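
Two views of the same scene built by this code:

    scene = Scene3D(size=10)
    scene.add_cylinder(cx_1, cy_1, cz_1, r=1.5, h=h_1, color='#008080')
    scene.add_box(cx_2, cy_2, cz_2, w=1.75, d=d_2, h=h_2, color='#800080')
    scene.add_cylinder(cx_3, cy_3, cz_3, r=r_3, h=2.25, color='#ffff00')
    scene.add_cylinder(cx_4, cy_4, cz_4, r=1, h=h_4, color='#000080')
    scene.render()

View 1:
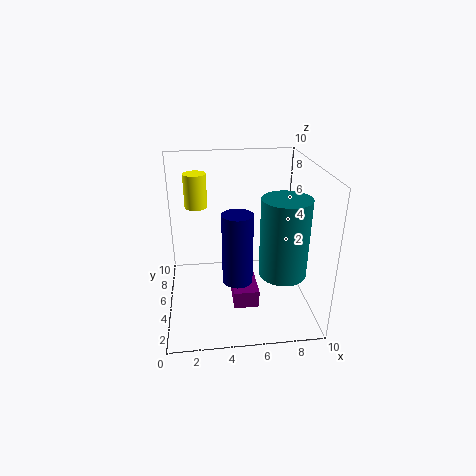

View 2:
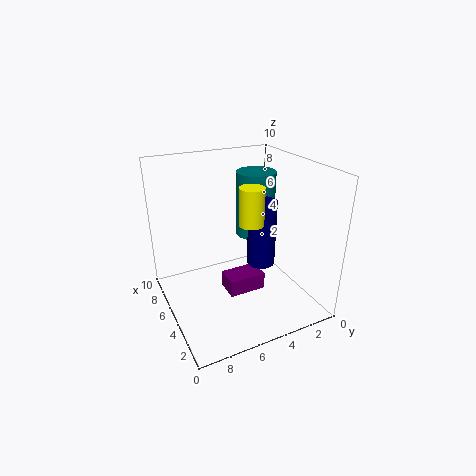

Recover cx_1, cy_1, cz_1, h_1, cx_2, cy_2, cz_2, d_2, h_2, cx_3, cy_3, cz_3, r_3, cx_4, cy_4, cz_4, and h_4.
cx_1 = 7.5, cy_1 = 2.25, cz_1 = 3.75, h_1 = 5, cx_2 = 4.5, cy_2 = 3, cz_2 = 0.5, d_2 = 2.75, h_2 = 1.25, cx_3 = 2.25, cy_3 = 5.5, cz_3 = 7.25, r_3 = 0.75, cx_4 = 4.75, cy_4 = 3.25, cz_4 = 2.75, h_4 = 4.75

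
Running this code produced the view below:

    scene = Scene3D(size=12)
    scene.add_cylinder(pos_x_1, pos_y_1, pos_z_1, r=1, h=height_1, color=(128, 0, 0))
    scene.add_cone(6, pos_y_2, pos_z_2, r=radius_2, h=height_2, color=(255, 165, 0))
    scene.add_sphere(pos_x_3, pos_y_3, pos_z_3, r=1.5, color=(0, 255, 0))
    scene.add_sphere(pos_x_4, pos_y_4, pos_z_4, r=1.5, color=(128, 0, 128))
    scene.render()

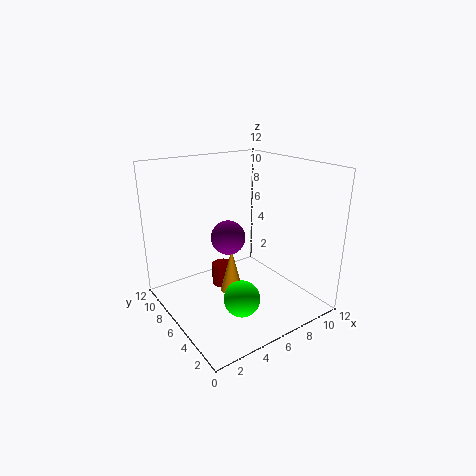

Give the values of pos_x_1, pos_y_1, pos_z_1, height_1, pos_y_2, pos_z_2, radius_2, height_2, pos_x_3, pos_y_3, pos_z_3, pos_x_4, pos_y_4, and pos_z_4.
pos_x_1 = 6
pos_y_1 = 8.5
pos_z_1 = 0.5
height_1 = 2
pos_y_2 = 7
pos_z_2 = 0.5
radius_2 = 1
height_2 = 4
pos_x_3 = 5
pos_y_3 = 4
pos_z_3 = 1.5
pos_x_4 = 6
pos_y_4 = 7.5
pos_z_4 = 5.5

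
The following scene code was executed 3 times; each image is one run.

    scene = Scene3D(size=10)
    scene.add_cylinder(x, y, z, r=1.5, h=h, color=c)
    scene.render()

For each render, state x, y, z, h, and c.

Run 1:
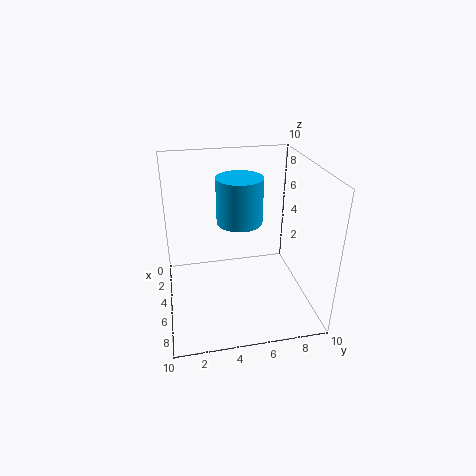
x = 5.5
y = 5
z = 6.5
h = 3
c = 'deepskyblue'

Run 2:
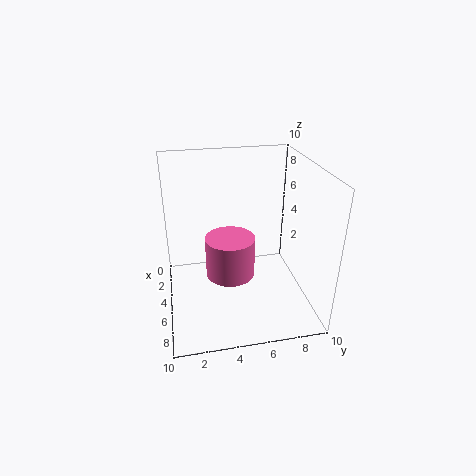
x = 7.5
y = 4
z = 4
h = 2.5
c = 'hotpink'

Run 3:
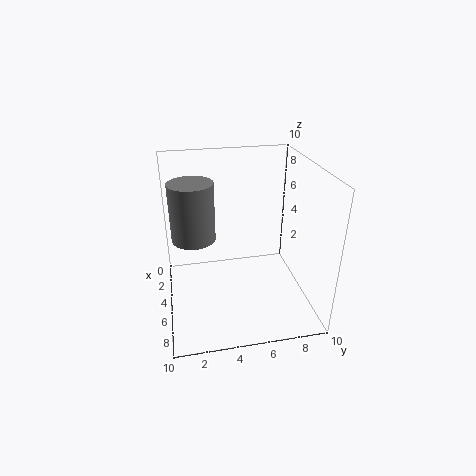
x = 4.5
y = 2
z = 5
h = 4
c = 'gray'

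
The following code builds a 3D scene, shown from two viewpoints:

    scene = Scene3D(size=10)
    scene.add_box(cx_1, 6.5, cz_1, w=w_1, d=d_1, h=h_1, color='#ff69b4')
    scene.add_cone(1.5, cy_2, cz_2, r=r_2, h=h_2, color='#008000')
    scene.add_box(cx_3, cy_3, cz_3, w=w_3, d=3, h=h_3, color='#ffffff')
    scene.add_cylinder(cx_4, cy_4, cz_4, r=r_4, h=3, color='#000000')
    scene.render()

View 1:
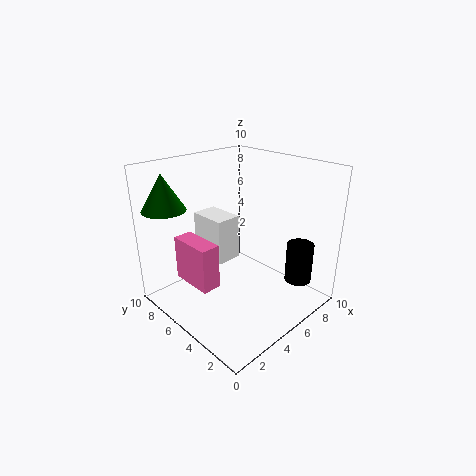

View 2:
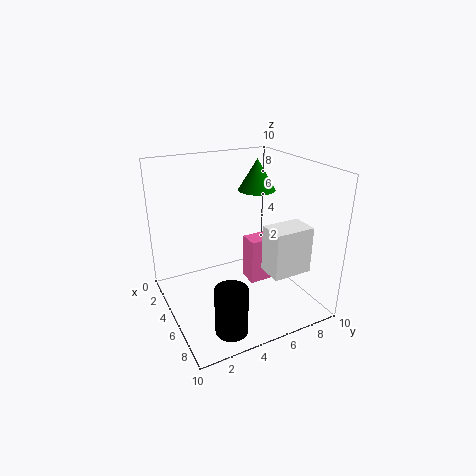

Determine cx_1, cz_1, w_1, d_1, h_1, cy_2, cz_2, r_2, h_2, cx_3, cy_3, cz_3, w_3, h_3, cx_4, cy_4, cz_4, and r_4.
cx_1 = 3; cz_1 = 0.5; w_1 = 1.5; d_1 = 3.5; h_1 = 3.5; cy_2 = 8.5; cz_2 = 7; r_2 = 1.5; h_2 = 2.5; cx_3 = 5; cy_3 = 7; cz_3 = 2; w_3 = 2; h_3 = 3.5; cx_4 = 9; cy_4 = 2.5; cz_4 = 1; r_4 = 1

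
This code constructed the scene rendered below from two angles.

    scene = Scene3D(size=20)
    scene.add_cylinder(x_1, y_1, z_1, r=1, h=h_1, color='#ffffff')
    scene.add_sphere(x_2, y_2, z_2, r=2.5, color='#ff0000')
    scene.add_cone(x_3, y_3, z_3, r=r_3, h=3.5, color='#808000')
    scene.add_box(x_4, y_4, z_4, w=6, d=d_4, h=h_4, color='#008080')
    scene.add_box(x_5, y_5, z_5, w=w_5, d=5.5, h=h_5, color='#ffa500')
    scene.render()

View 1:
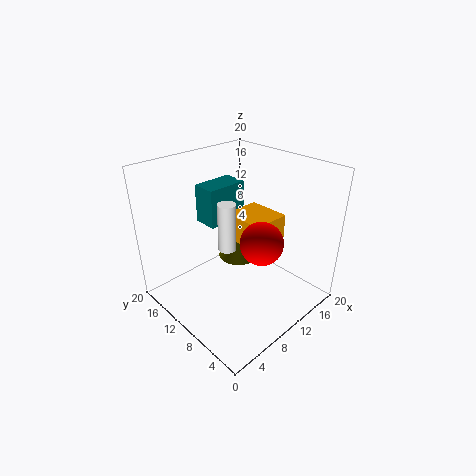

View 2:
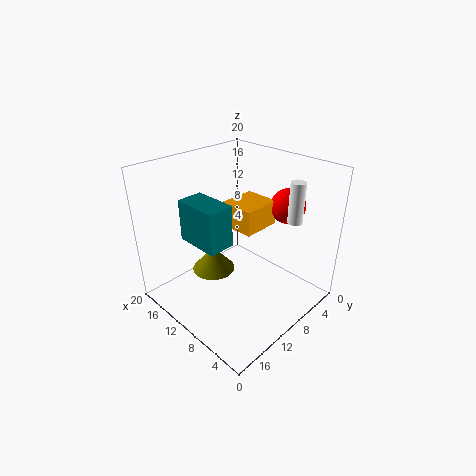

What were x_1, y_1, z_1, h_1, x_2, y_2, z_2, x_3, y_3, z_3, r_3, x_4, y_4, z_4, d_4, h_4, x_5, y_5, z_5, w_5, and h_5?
x_1 = 4; y_1 = 5.5; z_1 = 13; h_1 = 5.5; x_2 = 7; y_2 = 3; z_2 = 13.5; x_3 = 12.5; y_3 = 12.5; z_3 = 5; r_3 = 3; x_4 = 8; y_4 = 13; z_4 = 11; d_4 = 3.5; h_4 = 5.5; x_5 = 8; y_5 = 4.5; z_5 = 11; w_5 = 5; h_5 = 3.5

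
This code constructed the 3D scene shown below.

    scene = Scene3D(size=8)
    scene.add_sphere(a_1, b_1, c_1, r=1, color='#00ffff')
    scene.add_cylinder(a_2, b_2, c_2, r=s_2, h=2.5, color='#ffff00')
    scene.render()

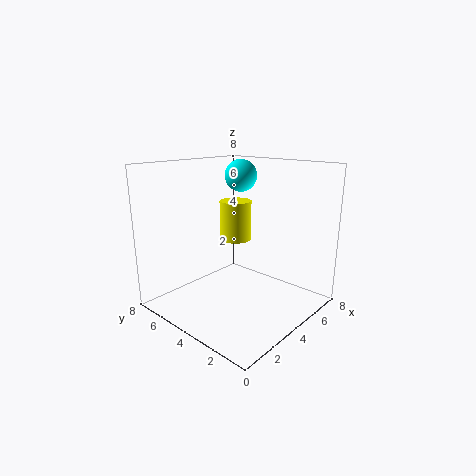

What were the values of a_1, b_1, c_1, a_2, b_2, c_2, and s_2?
a_1 = 6.5, b_1 = 6, c_1 = 7, a_2 = 6, b_2 = 6, c_2 = 3, s_2 = 1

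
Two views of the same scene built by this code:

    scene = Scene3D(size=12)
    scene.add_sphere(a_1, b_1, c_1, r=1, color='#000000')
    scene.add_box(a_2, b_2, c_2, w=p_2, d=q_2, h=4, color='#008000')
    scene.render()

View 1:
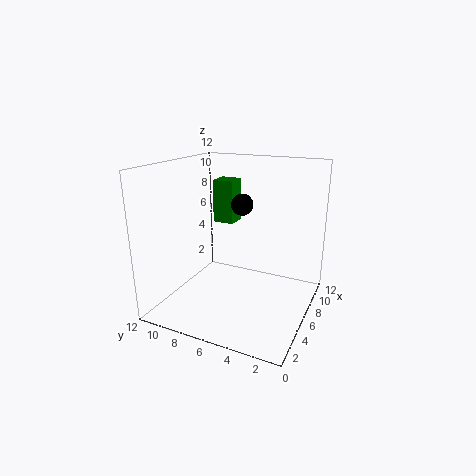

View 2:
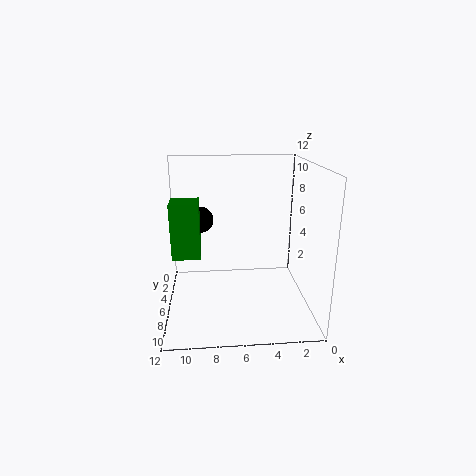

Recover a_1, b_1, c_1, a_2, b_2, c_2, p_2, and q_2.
a_1 = 9, b_1 = 7, c_1 = 8, a_2 = 9, b_2 = 8, c_2 = 6, p_2 = 2, q_2 = 2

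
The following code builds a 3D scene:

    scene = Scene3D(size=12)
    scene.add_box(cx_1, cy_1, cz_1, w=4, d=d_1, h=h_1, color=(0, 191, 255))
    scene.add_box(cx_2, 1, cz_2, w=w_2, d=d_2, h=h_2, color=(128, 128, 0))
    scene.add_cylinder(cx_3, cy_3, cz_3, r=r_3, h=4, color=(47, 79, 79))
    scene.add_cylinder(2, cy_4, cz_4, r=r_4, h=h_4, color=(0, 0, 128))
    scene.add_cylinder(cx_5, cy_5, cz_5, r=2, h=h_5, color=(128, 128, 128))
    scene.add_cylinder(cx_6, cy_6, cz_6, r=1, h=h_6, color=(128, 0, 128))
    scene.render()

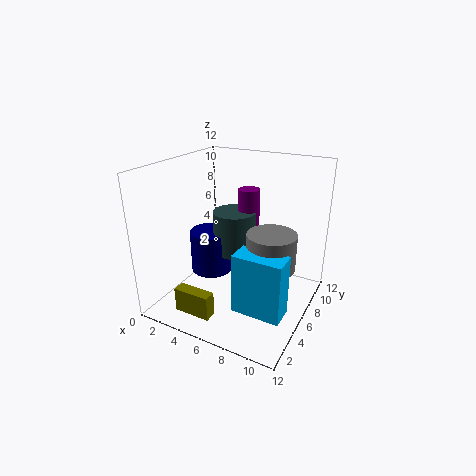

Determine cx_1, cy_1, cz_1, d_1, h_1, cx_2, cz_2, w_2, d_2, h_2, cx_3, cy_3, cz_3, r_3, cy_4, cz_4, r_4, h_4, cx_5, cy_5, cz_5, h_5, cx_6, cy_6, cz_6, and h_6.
cx_1 = 7, cy_1 = 3, cz_1 = 1, d_1 = 2, h_1 = 5, cx_2 = 3, cz_2 = 1, w_2 = 3, d_2 = 1, h_2 = 2, cx_3 = 4, cy_3 = 9, cz_3 = 3, r_3 = 2, cy_4 = 8, cz_4 = 1, r_4 = 2, h_4 = 4, cx_5 = 9, cy_5 = 6, cz_5 = 4, h_5 = 3, cx_6 = 5, cy_6 = 10, cz_6 = 4, h_6 = 5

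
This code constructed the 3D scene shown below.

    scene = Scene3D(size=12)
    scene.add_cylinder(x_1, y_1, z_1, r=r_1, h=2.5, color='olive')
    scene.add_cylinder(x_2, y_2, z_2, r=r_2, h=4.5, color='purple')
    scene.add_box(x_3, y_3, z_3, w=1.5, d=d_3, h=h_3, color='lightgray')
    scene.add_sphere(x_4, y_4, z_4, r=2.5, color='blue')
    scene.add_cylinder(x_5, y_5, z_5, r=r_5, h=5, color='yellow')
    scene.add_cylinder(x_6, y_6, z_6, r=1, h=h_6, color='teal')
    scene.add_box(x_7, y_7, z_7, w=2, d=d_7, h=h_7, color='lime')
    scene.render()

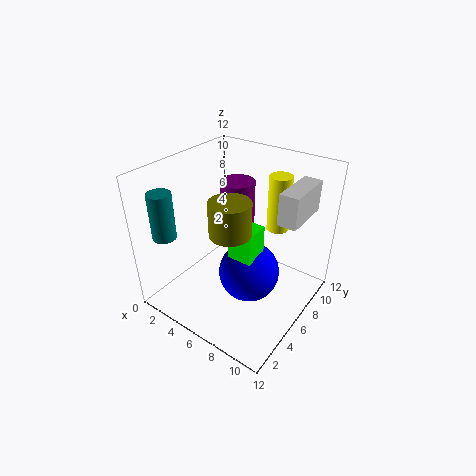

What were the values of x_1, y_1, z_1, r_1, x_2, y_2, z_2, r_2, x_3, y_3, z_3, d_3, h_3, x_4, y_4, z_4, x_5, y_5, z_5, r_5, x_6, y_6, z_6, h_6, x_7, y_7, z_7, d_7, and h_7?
x_1 = 7.5; y_1 = 3; z_1 = 8.5; r_1 = 1.5; x_2 = 4.5; y_2 = 8; z_2 = 5.5; r_2 = 1.5; x_3 = 9.5; y_3 = 6; z_3 = 8.5; d_3 = 4; h_3 = 2.5; x_4 = 7.5; y_4 = 5.5; z_4 = 3.5; x_5 = 7.5; y_5 = 10; z_5 = 5.5; r_5 = 1; x_6 = 1; y_6 = 2.5; z_6 = 6; h_6 = 4; x_7 = 6.5; y_7 = 4; z_7 = 5.5; d_7 = 2; h_7 = 2.5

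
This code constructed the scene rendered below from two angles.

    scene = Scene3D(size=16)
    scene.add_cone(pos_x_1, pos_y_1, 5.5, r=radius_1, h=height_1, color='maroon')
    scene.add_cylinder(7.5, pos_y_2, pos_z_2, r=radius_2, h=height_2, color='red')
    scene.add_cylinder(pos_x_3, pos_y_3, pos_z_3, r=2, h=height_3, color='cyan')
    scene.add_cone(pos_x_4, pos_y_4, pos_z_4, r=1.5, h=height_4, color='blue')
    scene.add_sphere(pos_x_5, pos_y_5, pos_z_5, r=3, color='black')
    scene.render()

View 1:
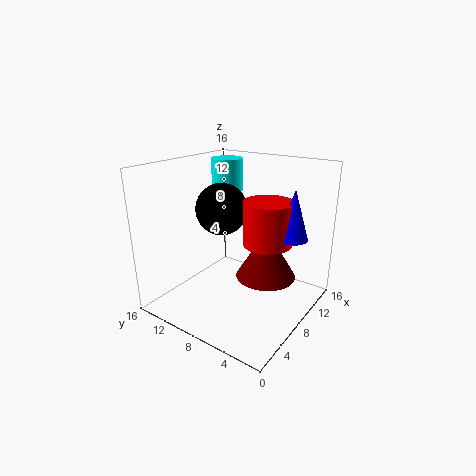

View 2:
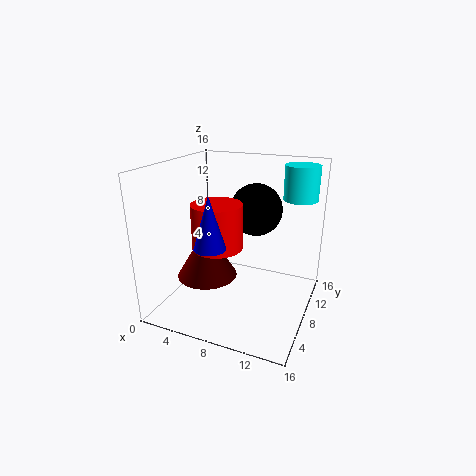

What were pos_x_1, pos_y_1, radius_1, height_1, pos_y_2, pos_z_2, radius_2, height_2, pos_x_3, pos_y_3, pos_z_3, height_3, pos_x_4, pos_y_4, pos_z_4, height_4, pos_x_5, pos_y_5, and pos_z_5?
pos_x_1 = 6.5; pos_y_1 = 3.5; radius_1 = 3; height_1 = 5; pos_y_2 = 4; pos_z_2 = 8.5; radius_2 = 2.5; height_2 = 4.5; pos_x_3 = 13.5; pos_y_3 = 13.5; pos_z_3 = 11.5; height_3 = 4; pos_x_4 = 8; pos_y_4 = 1.5; pos_z_4 = 9.5; height_4 = 5; pos_x_5 = 9; pos_y_5 = 11; pos_z_5 = 10.5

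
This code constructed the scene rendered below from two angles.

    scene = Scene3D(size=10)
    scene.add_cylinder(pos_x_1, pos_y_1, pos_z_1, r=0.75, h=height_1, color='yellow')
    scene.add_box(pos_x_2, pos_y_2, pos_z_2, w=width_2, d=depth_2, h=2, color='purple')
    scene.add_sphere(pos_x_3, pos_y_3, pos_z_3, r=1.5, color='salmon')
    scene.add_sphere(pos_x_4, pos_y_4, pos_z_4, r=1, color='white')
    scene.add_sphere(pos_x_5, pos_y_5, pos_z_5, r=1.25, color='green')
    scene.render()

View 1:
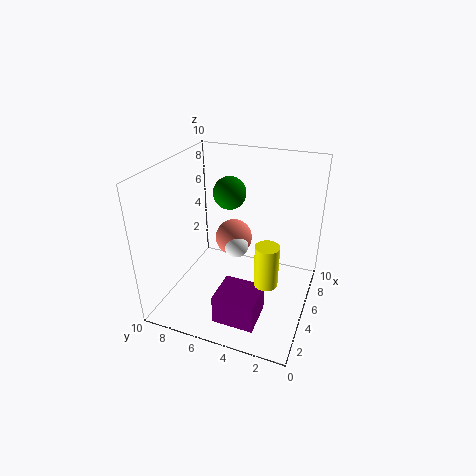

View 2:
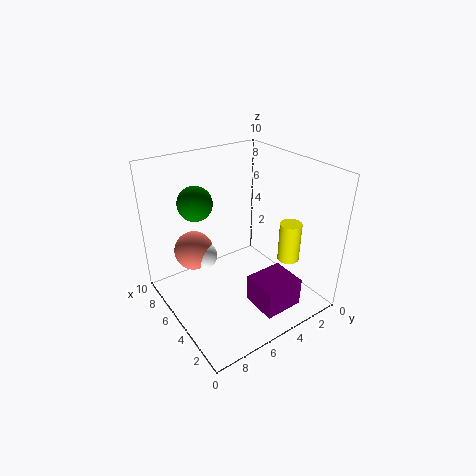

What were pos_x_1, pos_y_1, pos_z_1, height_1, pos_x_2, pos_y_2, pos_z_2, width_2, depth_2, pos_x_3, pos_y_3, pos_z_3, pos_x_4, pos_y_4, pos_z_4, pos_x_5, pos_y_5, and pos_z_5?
pos_x_1 = 2.75
pos_y_1 = 2.25
pos_z_1 = 3.5
height_1 = 2.75
pos_x_2 = 1
pos_y_2 = 2.5
pos_z_2 = 0.75
width_2 = 2.5
depth_2 = 2.75
pos_x_3 = 8.5
pos_y_3 = 6.75
pos_z_3 = 2.75
pos_x_4 = 7.75
pos_y_4 = 6.25
pos_z_4 = 2.5
pos_x_5 = 7.75
pos_y_5 = 6.75
pos_z_5 = 7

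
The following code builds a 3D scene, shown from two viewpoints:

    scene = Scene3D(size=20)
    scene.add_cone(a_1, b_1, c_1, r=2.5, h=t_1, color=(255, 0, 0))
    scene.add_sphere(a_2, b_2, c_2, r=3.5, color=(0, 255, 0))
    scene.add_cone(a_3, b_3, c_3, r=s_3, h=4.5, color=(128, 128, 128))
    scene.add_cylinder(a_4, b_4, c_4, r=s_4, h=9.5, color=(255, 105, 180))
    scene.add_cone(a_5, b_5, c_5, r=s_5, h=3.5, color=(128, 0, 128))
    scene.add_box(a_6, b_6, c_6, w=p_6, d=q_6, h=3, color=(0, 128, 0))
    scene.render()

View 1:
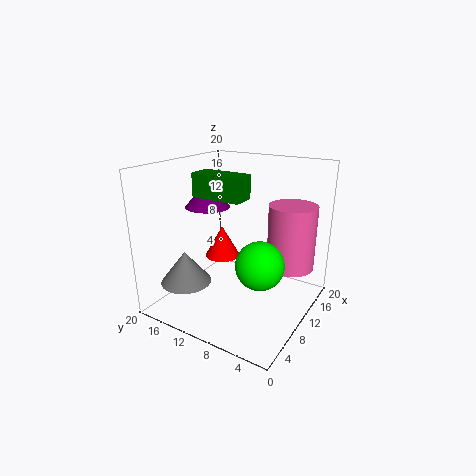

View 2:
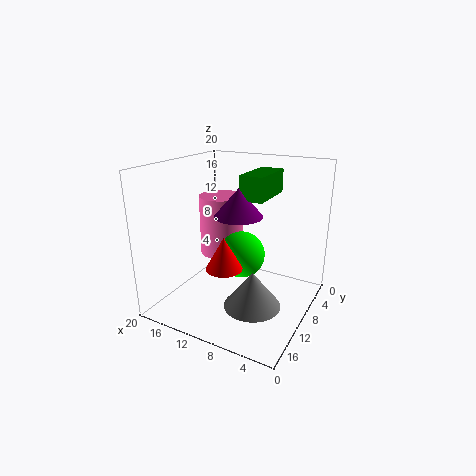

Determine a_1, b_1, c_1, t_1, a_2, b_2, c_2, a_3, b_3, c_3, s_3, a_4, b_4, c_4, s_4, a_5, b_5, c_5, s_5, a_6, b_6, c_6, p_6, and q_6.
a_1 = 10.5, b_1 = 13, c_1 = 6.5, t_1 = 4.5, a_2 = 11, b_2 = 7, c_2 = 6, a_3 = 5, b_3 = 15.5, c_3 = 4, s_3 = 3.5, a_4 = 16, b_4 = 4.5, c_4 = 4.5, s_4 = 3.5, a_5 = 8, b_5 = 13.5, c_5 = 14.5, s_5 = 3, a_6 = 5, b_6 = 7, c_6 = 16.5, p_6 = 3, q_6 = 6.5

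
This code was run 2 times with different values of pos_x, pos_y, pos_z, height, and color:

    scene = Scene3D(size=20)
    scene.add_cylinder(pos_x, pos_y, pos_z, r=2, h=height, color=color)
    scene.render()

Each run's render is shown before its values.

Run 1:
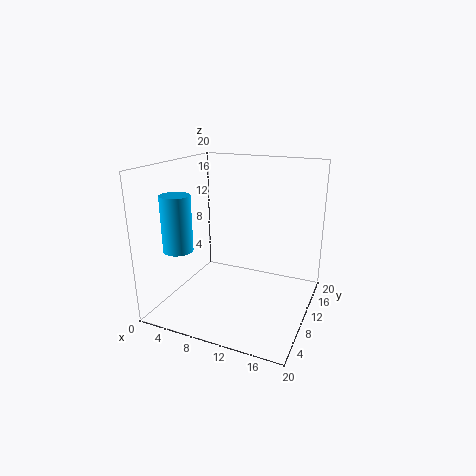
pos_x = 3.5, pos_y = 5, pos_z = 9, height = 7.5, color = 'deepskyblue'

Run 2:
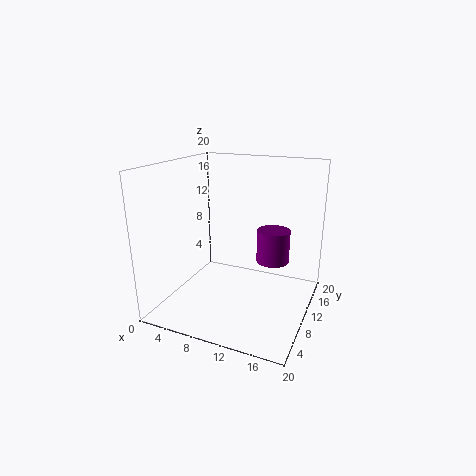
pos_x = 16, pos_y = 7, pos_z = 9, height = 4, color = 'purple'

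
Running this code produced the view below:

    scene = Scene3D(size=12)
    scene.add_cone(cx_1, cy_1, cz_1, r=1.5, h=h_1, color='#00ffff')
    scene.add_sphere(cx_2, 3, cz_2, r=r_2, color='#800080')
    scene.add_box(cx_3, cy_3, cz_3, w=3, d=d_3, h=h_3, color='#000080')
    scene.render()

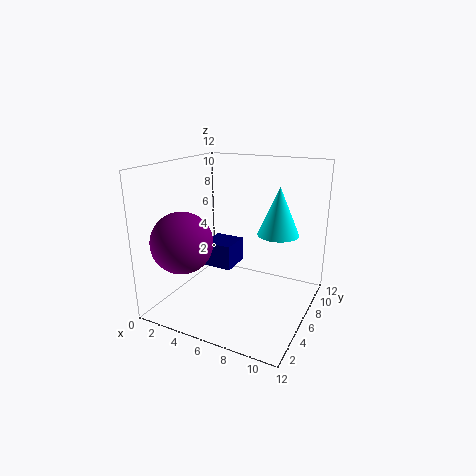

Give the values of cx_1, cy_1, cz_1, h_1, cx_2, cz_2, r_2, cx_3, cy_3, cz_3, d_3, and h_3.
cx_1 = 10
cy_1 = 4.5
cz_1 = 7.5
h_1 = 3.5
cx_2 = 2.5
cz_2 = 6
r_2 = 2.5
cx_3 = 0.5
cy_3 = 9
cz_3 = 1
d_3 = 3
h_3 = 2.5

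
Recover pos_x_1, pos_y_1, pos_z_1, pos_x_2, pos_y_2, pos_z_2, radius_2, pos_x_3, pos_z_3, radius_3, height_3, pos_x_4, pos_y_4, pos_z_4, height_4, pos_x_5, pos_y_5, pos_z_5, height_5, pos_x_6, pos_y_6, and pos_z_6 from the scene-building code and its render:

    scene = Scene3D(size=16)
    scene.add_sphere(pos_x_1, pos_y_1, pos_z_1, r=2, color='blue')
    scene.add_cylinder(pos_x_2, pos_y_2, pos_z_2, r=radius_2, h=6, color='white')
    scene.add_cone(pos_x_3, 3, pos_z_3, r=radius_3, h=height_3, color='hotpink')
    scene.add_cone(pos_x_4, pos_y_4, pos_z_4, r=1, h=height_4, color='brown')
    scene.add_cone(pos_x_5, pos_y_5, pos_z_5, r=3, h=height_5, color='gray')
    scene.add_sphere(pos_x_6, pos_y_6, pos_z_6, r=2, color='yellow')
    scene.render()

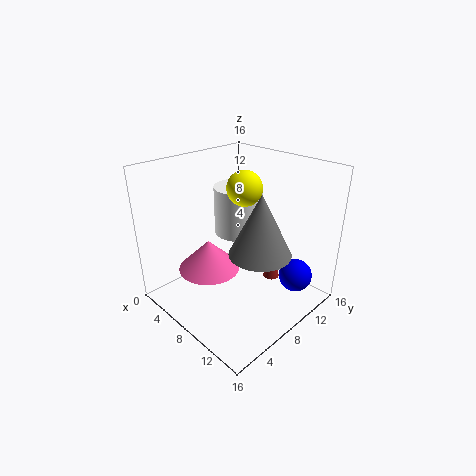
pos_x_1 = 12
pos_y_1 = 14
pos_z_1 = 2
pos_x_2 = 4
pos_y_2 = 12
pos_z_2 = 6
radius_2 = 3
pos_x_3 = 9
pos_z_3 = 7
radius_3 = 3
height_3 = 3
pos_x_4 = 9
pos_y_4 = 13
pos_z_4 = 1
height_4 = 4
pos_x_5 = 13
pos_y_5 = 6
pos_z_5 = 9
height_5 = 6
pos_x_6 = 7
pos_y_6 = 10
pos_z_6 = 13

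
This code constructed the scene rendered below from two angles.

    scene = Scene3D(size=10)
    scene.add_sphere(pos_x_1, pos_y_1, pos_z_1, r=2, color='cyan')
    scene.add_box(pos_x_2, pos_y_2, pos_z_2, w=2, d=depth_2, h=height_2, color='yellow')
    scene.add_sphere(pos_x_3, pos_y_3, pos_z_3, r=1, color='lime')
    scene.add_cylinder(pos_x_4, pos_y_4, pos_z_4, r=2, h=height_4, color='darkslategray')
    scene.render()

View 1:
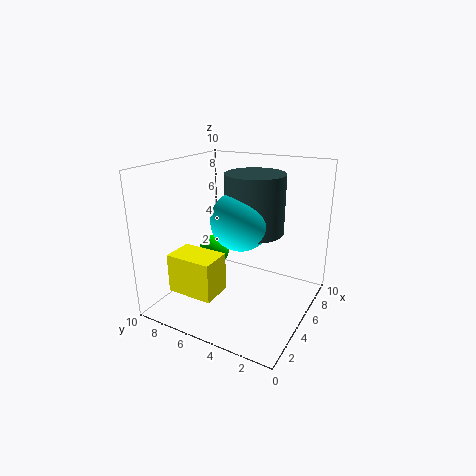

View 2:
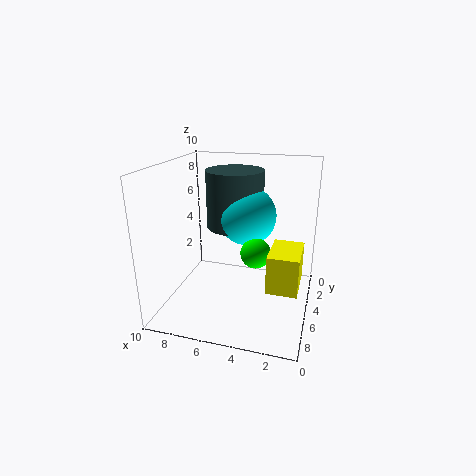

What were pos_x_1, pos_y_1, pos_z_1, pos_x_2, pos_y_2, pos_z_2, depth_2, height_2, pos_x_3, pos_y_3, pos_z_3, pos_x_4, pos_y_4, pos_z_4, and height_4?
pos_x_1 = 4.5
pos_y_1 = 4.5
pos_z_1 = 6.5
pos_x_2 = 0.5
pos_y_2 = 4.5
pos_z_2 = 2.5
depth_2 = 3
height_2 = 2.5
pos_x_3 = 3.5
pos_y_3 = 6
pos_z_3 = 4.5
pos_x_4 = 5.5
pos_y_4 = 4
pos_z_4 = 5.5
height_4 = 4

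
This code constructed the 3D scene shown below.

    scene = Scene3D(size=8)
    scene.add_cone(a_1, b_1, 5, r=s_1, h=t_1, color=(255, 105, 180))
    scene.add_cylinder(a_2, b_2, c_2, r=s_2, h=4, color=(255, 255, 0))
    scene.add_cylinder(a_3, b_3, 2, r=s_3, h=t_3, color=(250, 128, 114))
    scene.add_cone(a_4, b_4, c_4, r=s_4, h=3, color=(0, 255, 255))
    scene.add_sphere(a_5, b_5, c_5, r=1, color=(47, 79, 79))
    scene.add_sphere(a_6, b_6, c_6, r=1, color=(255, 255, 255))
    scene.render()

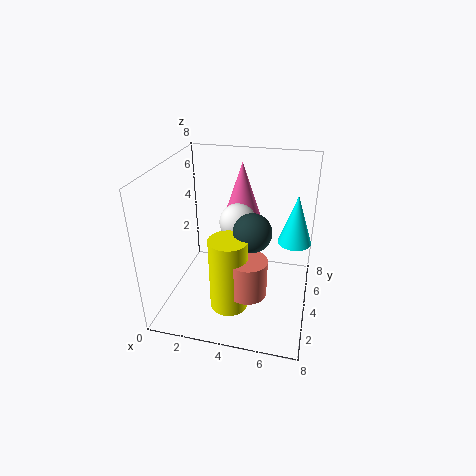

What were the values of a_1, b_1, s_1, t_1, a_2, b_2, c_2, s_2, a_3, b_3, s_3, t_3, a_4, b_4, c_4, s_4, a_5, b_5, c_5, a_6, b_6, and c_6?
a_1 = 4; b_1 = 5; s_1 = 1; t_1 = 3; a_2 = 4; b_2 = 2; c_2 = 1; s_2 = 1; a_3 = 5; b_3 = 2; s_3 = 1; t_3 = 2; a_4 = 7; b_4 = 6; c_4 = 3; s_4 = 1; a_5 = 5; b_5 = 3; c_5 = 5; a_6 = 4; b_6 = 4; c_6 = 5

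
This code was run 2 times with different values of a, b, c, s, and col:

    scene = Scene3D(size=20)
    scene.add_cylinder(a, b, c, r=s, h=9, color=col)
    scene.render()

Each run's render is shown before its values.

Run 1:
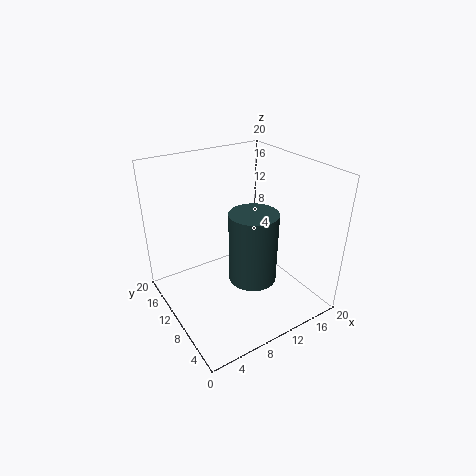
a = 9, b = 5, c = 7, s = 3, col = 'darkslategray'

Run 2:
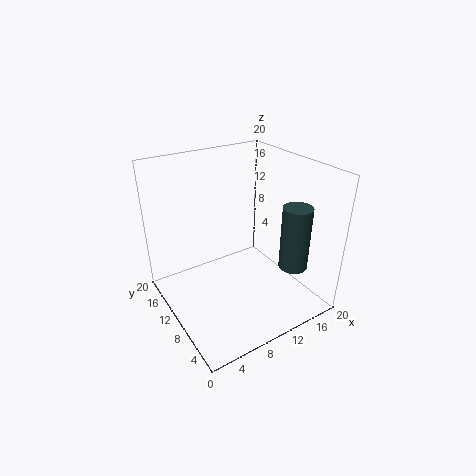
a = 16, b = 5, c = 6, s = 2, col = 'darkslategray'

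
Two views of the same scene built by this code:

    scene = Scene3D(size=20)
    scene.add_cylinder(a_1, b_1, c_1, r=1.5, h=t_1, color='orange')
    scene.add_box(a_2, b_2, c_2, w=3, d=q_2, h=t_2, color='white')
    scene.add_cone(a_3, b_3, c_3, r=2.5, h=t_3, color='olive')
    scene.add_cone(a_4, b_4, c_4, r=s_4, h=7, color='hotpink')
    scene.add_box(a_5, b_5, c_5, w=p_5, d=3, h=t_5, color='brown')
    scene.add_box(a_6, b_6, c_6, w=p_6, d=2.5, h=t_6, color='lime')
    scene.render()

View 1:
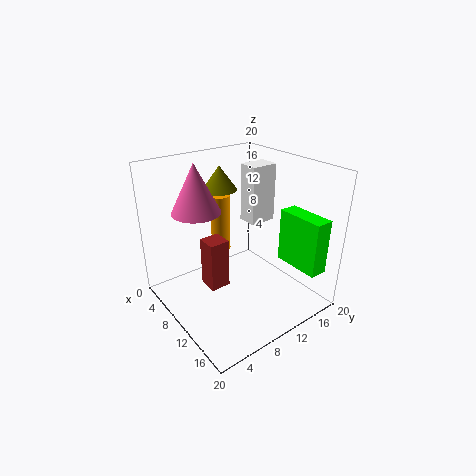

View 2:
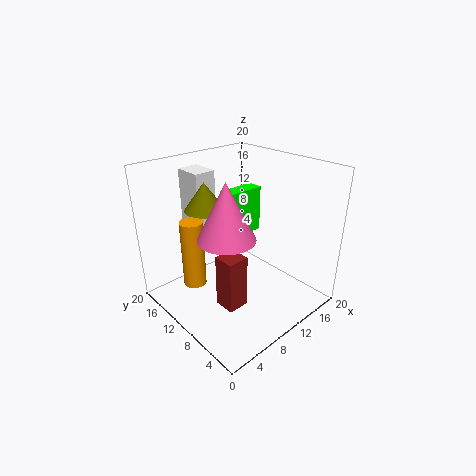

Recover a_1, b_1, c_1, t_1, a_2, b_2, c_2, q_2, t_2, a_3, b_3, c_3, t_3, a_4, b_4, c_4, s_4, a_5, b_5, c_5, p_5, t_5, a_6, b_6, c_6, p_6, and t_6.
a_1 = 3.5, b_1 = 11.5, c_1 = 5, t_1 = 9, a_2 = 6, b_2 = 13.5, c_2 = 10.5, q_2 = 4, t_2 = 8.5, a_3 = 5, b_3 = 10.5, c_3 = 15.5, t_3 = 3.5, a_4 = 5, b_4 = 6.5, c_4 = 13, s_4 = 3.5, a_5 = 5.5, b_5 = 6.5, c_5 = 1.5, p_5 = 3, t_5 = 7.5, a_6 = 13, b_6 = 15, c_6 = 6.5, p_6 = 6.5, t_6 = 7.5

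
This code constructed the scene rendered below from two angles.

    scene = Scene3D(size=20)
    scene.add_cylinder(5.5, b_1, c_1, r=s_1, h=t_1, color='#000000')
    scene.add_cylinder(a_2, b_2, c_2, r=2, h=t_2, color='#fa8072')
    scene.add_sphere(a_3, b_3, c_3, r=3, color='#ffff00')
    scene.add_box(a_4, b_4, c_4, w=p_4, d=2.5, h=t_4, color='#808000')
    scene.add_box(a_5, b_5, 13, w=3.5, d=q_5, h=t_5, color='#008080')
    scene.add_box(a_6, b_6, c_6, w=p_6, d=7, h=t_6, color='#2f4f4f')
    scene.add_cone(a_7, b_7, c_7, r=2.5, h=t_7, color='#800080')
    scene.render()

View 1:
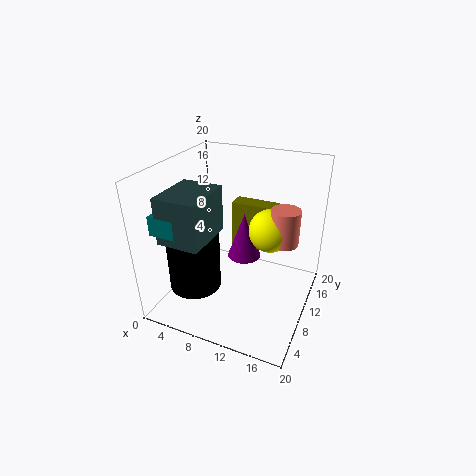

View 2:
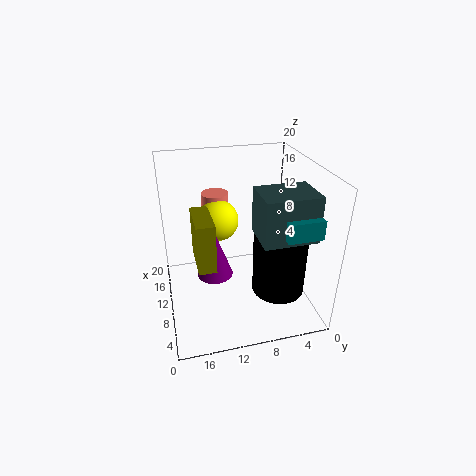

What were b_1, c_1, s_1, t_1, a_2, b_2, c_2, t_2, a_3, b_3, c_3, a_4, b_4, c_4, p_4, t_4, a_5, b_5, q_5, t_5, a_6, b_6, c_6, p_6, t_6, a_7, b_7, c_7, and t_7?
b_1 = 5.5; c_1 = 4; s_1 = 3.5; t_1 = 8; a_2 = 16; b_2 = 12; c_2 = 9.5; t_2 = 5; a_3 = 14; b_3 = 12; c_3 = 11; a_4 = 7.5; b_4 = 13.5; c_4 = 6.5; p_4 = 6.5; t_4 = 7; a_5 = 2; b_5 = 1.5; q_5 = 4.5; t_5 = 2.5; a_6 = 3; b_6 = 1.5; c_6 = 12; p_6 = 5.5; t_6 = 6; a_7 = 9.5; b_7 = 13.5; c_7 = 5; t_7 = 7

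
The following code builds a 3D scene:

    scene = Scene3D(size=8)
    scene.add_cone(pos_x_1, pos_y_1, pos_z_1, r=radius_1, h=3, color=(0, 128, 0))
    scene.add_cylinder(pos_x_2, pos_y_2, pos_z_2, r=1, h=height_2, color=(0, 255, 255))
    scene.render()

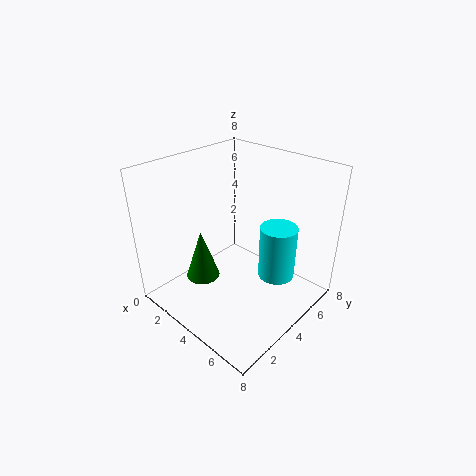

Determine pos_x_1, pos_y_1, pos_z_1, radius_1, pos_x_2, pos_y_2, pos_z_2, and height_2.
pos_x_1 = 2, pos_y_1 = 3, pos_z_1 = 1, radius_1 = 1, pos_x_2 = 6, pos_y_2 = 5, pos_z_2 = 2, height_2 = 3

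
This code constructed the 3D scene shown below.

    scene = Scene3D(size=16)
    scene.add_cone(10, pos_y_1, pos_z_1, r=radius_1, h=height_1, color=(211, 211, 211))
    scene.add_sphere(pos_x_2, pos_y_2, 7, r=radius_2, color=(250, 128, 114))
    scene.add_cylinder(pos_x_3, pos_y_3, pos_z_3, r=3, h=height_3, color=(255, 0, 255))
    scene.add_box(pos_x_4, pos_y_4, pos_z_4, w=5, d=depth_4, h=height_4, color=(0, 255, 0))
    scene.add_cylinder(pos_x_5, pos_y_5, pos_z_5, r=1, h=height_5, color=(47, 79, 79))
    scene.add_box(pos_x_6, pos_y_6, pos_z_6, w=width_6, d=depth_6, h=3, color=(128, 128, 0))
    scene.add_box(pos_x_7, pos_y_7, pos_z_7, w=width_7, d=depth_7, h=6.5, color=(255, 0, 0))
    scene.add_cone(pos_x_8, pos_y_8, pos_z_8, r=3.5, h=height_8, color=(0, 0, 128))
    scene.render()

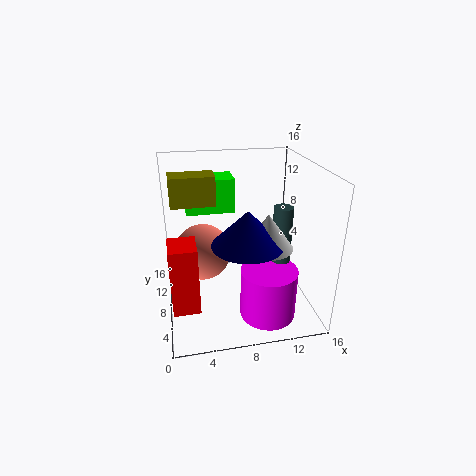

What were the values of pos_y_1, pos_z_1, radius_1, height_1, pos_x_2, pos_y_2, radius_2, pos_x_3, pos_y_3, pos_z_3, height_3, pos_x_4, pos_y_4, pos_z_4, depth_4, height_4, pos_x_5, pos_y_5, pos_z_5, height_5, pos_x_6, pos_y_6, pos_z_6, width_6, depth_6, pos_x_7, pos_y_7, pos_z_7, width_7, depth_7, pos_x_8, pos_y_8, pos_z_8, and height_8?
pos_y_1 = 3.5, pos_z_1 = 9, radius_1 = 2.5, height_1 = 3.5, pos_x_2 = 4, pos_y_2 = 7.5, radius_2 = 3, pos_x_3 = 10.5, pos_y_3 = 4, pos_z_3 = 0.5, height_3 = 5.5, pos_x_4 = 2.5, pos_y_4 = 7, pos_z_4 = 11.5, depth_4 = 3, height_4 = 3.5, pos_x_5 = 12, pos_y_5 = 5, pos_z_5 = 6.5, height_5 = 6, pos_x_6 = 1, pos_y_6 = 6.5, pos_z_6 = 12.5, width_6 = 4.5, depth_6 = 2.5, pos_x_7 = 0.5, pos_y_7 = 0.5, pos_z_7 = 4.5, width_7 = 2.5, depth_7 = 3, pos_x_8 = 8, pos_y_8 = 3.5, pos_z_8 = 9.5, height_8 = 3.5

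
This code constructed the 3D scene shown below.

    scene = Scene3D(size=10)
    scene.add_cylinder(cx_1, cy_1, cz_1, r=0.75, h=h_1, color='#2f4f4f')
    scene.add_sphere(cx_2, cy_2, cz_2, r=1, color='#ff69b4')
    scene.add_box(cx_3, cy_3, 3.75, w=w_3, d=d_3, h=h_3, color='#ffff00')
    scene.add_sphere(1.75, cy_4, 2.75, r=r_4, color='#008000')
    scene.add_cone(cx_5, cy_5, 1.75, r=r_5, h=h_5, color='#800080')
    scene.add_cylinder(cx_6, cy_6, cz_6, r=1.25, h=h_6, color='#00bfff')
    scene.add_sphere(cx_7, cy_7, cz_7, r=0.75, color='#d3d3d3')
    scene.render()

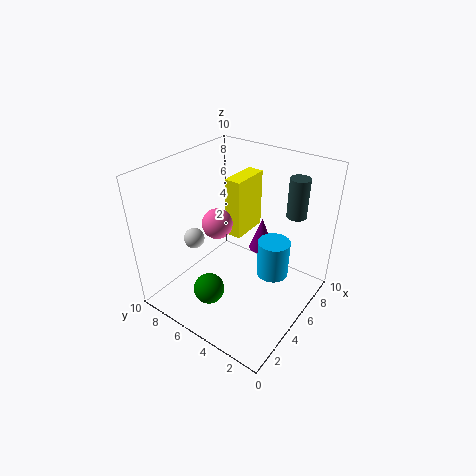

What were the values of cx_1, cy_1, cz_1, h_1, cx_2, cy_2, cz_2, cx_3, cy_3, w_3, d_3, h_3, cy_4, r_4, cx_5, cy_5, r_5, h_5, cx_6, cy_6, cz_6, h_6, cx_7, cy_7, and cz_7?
cx_1 = 9.25, cy_1 = 2.75, cz_1 = 5.5, h_1 = 3, cx_2 = 3.75, cy_2 = 5.75, cz_2 = 6.5, cx_3 = 6.5, cy_3 = 6, w_3 = 3, d_3 = 1.25, h_3 = 4.5, cy_4 = 5, r_4 = 1, cx_5 = 9, cy_5 = 5.5, r_5 = 1, h_5 = 2.75, cx_6 = 8, cy_6 = 3.75, cz_6 = 0.5, h_6 = 3, cx_7 = 4, cy_7 = 8.25, cz_7 = 4.25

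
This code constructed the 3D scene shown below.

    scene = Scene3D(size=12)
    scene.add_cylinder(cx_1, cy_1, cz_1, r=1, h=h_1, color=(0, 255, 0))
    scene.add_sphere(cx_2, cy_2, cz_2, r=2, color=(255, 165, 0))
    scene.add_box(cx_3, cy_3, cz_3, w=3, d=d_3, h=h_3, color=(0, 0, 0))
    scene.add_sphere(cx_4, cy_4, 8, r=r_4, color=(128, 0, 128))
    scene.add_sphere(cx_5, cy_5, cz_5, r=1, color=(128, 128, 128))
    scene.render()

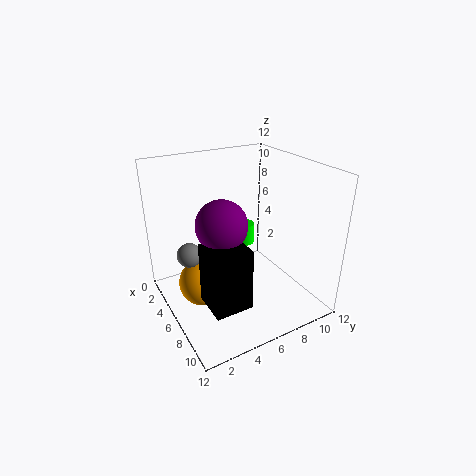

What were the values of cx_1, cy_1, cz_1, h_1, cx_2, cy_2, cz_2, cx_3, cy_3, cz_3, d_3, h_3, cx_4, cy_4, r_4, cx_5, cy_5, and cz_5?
cx_1 = 2, cy_1 = 9, cz_1 = 3, h_1 = 2, cx_2 = 5, cy_2 = 3, cz_2 = 2, cx_3 = 7, cy_3 = 2, cz_3 = 2, d_3 = 3, h_3 = 5, cx_4 = 7, cy_4 = 4, r_4 = 2, cx_5 = 5, cy_5 = 2, cz_5 = 5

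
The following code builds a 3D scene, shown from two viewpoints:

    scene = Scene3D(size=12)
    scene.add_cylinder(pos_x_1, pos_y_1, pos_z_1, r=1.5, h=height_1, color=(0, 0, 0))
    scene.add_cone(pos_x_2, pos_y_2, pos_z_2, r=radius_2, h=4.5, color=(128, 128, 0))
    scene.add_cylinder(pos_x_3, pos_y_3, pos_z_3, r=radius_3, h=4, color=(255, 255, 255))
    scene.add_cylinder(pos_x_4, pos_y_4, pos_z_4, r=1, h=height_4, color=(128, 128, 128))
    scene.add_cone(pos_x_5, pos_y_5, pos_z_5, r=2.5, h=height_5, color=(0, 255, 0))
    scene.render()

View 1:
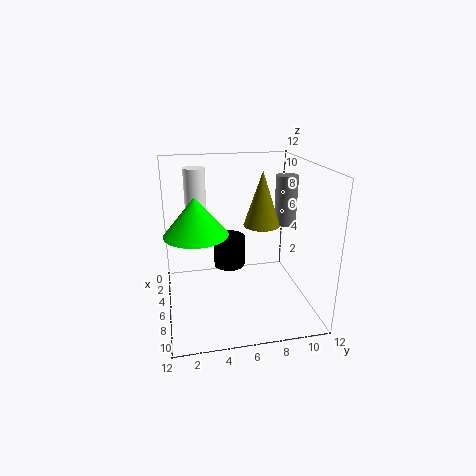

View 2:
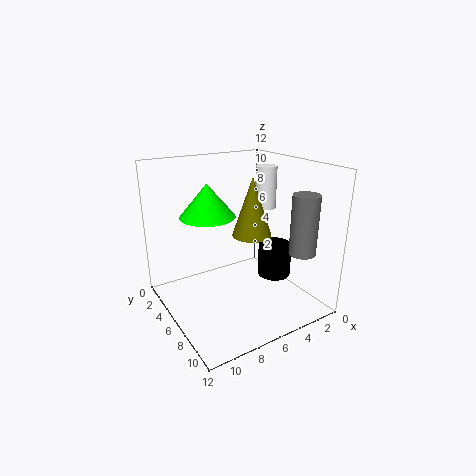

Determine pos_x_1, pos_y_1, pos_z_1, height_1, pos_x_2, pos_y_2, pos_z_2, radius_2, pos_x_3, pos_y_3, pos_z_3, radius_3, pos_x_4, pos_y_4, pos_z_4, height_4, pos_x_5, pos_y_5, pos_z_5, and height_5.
pos_x_1 = 2, pos_y_1 = 6, pos_z_1 = 1.5, height_1 = 3, pos_x_2 = 6, pos_y_2 = 8, pos_z_2 = 7, radius_2 = 1.5, pos_x_3 = 1, pos_y_3 = 3, pos_z_3 = 7, radius_3 = 1, pos_x_4 = 3.5, pos_y_4 = 11, pos_z_4 = 6, height_4 = 4.5, pos_x_5 = 7, pos_y_5 = 2.5, pos_z_5 = 7, height_5 = 3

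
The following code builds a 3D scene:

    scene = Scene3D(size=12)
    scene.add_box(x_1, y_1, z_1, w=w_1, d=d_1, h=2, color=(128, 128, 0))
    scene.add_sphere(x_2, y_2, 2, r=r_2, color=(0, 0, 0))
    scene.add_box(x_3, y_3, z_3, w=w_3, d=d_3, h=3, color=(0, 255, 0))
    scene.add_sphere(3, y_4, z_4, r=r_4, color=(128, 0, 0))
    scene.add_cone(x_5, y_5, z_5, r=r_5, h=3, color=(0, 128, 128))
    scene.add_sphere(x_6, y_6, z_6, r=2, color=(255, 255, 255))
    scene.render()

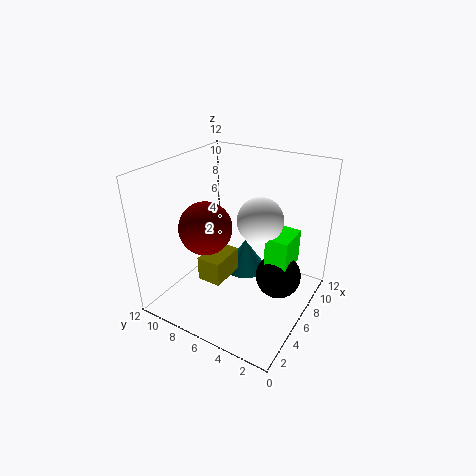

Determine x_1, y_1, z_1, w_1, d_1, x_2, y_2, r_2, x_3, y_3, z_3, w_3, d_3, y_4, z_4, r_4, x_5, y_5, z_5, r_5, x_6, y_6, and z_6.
x_1 = 3; y_1 = 6; z_1 = 3; w_1 = 3; d_1 = 2; x_2 = 8; y_2 = 3; r_2 = 2; x_3 = 7; y_3 = 2; z_3 = 3; w_3 = 3; d_3 = 2; y_4 = 7; z_4 = 8; r_4 = 2; x_5 = 9; y_5 = 7; z_5 = 1; r_5 = 2; x_6 = 8; y_6 = 5; z_6 = 7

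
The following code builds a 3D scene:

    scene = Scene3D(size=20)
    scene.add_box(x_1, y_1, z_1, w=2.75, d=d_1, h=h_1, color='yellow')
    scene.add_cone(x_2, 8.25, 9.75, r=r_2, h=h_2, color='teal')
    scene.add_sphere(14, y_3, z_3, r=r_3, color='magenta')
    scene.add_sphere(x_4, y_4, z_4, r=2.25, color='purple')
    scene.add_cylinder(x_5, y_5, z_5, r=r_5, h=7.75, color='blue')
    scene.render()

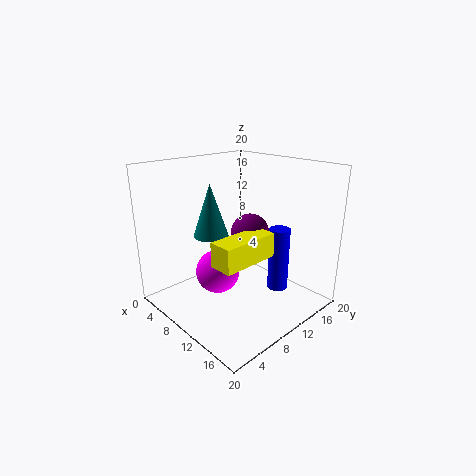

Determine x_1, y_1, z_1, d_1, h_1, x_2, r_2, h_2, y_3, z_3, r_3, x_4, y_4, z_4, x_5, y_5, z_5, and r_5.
x_1 = 16; y_1 = 0.5; z_1 = 11.25; d_1 = 6.75; h_1 = 2.75; x_2 = 6.25; r_2 = 2.5; h_2 = 7.5; y_3 = 3; z_3 = 9; r_3 = 2.5; x_4 = 15; y_4 = 7.25; z_4 = 13; x_5 = 17.5; y_5 = 9.75; z_5 = 5.75; r_5 = 1.25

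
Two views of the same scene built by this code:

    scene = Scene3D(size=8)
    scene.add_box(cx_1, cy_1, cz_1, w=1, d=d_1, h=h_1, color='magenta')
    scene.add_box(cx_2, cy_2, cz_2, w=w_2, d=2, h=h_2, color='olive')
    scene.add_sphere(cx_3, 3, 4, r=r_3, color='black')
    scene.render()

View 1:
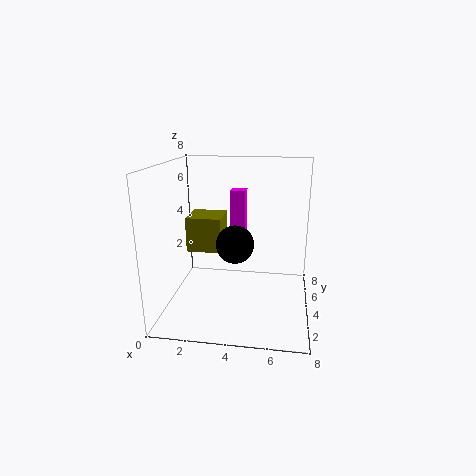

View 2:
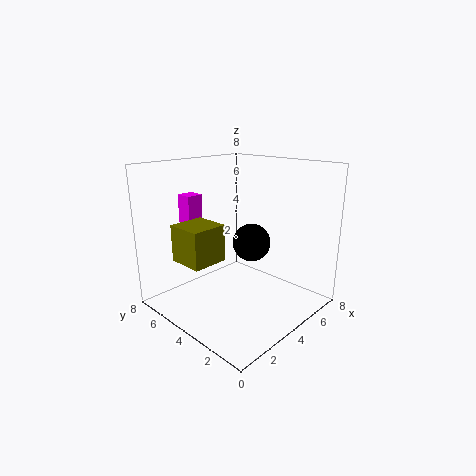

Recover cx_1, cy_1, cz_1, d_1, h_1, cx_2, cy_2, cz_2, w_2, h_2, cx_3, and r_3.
cx_1 = 3; cy_1 = 7; cz_1 = 3; d_1 = 1; h_1 = 3; cx_2 = 1; cy_2 = 4; cz_2 = 3; w_2 = 2; h_2 = 2; cx_3 = 4; r_3 = 1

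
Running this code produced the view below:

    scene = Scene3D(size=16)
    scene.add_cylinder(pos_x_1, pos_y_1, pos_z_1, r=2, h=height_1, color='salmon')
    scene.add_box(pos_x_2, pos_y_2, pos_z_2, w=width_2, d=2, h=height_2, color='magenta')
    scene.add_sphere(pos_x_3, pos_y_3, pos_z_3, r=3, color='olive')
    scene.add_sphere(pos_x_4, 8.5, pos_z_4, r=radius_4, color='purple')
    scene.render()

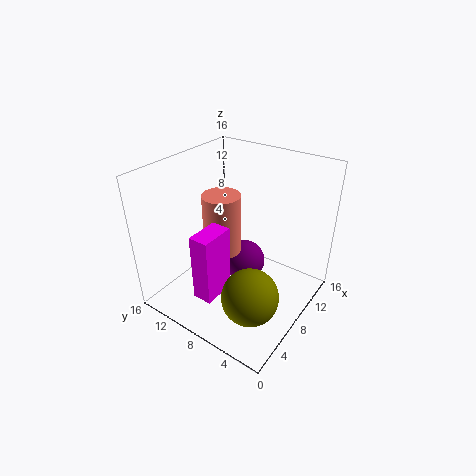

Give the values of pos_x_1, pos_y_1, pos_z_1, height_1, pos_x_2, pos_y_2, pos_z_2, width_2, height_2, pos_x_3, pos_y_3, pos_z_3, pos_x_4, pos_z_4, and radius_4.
pos_x_1 = 6.5
pos_y_1 = 9
pos_z_1 = 7
height_1 = 6.5
pos_x_2 = 1
pos_y_2 = 6.5
pos_z_2 = 4.5
width_2 = 3.5
height_2 = 7
pos_x_3 = 4.5
pos_y_3 = 4
pos_z_3 = 4
pos_x_4 = 10
pos_z_4 = 3.5
radius_4 = 2.5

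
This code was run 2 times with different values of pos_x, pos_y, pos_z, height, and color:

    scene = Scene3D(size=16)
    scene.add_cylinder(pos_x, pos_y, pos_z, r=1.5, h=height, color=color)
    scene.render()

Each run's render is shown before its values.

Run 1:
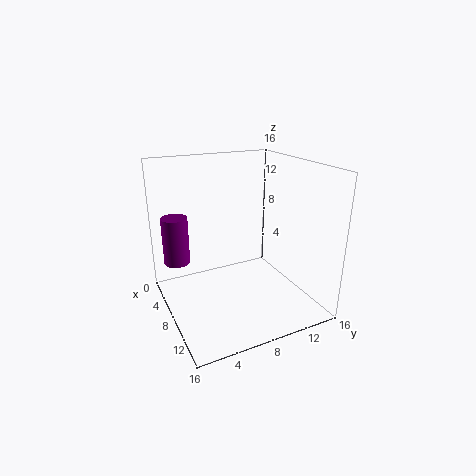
pos_x = 4
pos_y = 2
pos_z = 4.5
height = 5.5
color = 'purple'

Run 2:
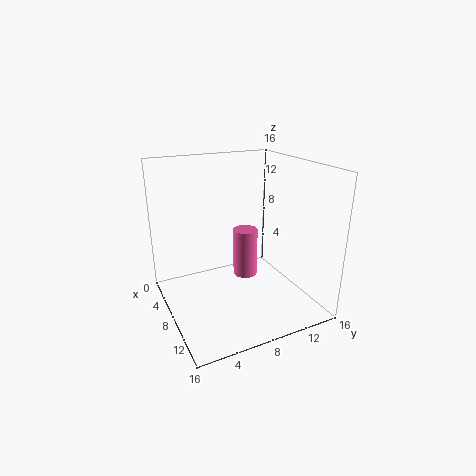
pos_x = 5
pos_y = 10.5
pos_z = 1.5
height = 6
color = 'hotpink'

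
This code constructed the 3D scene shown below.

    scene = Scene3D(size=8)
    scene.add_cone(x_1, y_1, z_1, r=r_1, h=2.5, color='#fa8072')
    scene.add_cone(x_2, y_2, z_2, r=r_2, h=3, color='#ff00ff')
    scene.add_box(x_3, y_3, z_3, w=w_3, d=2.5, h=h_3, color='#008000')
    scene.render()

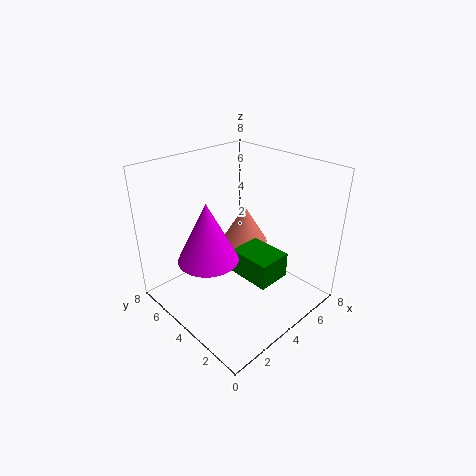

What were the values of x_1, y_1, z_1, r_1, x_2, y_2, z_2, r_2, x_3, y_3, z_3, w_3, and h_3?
x_1 = 6.5; y_1 = 6; z_1 = 2; r_1 = 1.5; x_2 = 1.5; y_2 = 3.5; z_2 = 4; r_2 = 1.5; x_3 = 4; y_3 = 2; z_3 = 1.5; w_3 = 2; h_3 = 1.5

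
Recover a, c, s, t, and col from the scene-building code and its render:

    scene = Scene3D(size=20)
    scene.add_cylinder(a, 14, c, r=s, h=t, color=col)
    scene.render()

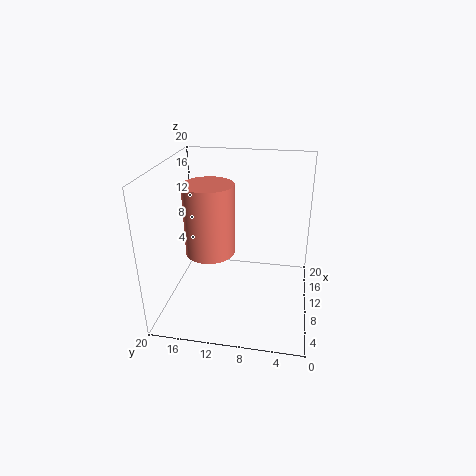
a = 10, c = 7.5, s = 3.5, t = 10, col = 'salmon'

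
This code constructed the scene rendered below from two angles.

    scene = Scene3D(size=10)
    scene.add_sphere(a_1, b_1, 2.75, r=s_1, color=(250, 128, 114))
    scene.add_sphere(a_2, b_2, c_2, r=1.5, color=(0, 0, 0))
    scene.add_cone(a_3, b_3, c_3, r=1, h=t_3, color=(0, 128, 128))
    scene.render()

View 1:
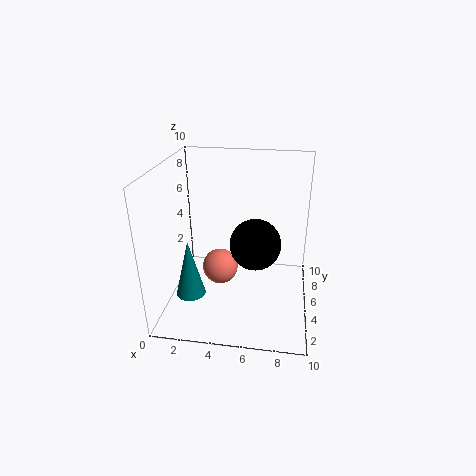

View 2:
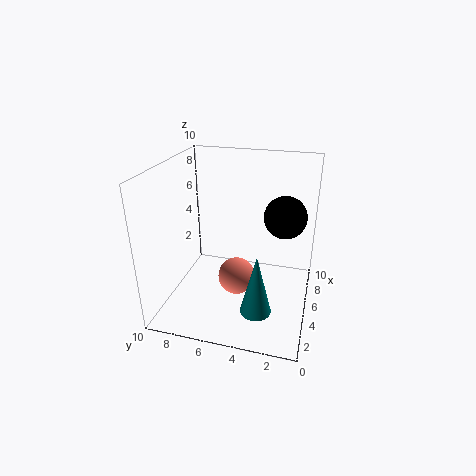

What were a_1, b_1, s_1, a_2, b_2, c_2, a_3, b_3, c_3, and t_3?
a_1 = 3.75; b_1 = 4.75; s_1 = 1.25; a_2 = 6.5; b_2 = 2; c_2 = 6.25; a_3 = 2; b_3 = 3; c_3 = 1.5; t_3 = 4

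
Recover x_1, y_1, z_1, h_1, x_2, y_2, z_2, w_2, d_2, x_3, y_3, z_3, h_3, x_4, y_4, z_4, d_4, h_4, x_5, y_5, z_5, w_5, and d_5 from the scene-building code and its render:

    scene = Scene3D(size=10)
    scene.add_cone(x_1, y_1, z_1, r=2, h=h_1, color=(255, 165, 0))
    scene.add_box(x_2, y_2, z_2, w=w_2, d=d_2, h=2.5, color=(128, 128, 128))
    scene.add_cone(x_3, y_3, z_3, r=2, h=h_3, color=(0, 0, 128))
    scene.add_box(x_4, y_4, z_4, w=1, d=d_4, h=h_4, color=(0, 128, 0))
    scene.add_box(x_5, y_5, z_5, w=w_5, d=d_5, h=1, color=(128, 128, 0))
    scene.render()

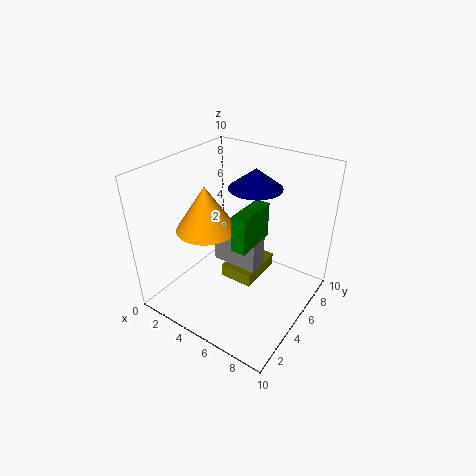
x_1 = 3.5; y_1 = 3.5; z_1 = 6; h_1 = 3; x_2 = 2.5; y_2 = 5.5; z_2 = 2; w_2 = 3.5; d_2 = 1.5; x_3 = 4.5; y_3 = 8; z_3 = 7.5; h_3 = 1.5; x_4 = 5.5; y_4 = 3.5; z_4 = 5; d_4 = 3; h_4 = 2.5; x_5 = 3.5; y_5 = 5; z_5 = 1; w_5 = 2.5; d_5 = 3.5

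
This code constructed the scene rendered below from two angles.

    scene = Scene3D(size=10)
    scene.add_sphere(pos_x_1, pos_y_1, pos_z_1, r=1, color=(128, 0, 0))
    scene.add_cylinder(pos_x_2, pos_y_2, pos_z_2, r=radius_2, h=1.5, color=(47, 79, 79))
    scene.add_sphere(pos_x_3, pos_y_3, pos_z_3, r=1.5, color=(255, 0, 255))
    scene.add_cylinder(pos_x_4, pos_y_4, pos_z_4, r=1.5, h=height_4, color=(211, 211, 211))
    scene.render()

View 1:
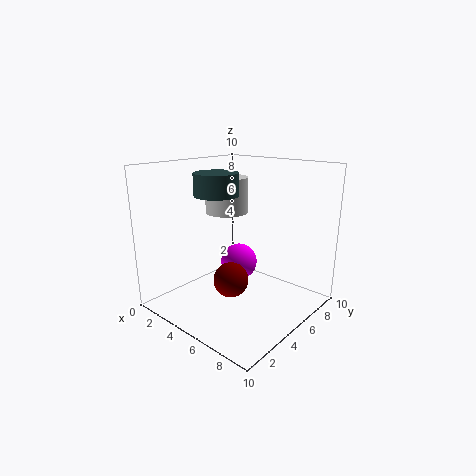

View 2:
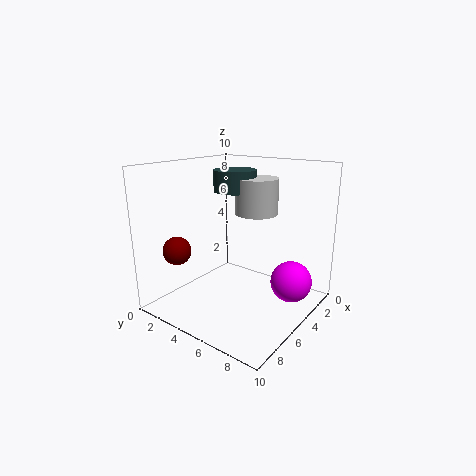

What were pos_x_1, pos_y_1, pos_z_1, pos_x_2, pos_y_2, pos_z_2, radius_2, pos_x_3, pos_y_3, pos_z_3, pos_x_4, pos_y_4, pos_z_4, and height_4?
pos_x_1 = 7.5
pos_y_1 = 1.5
pos_z_1 = 4
pos_x_2 = 4
pos_y_2 = 4
pos_z_2 = 8
radius_2 = 1.5
pos_x_3 = 2.5
pos_y_3 = 8
pos_z_3 = 1.5
pos_x_4 = 3.5
pos_y_4 = 5.5
pos_z_4 = 6.5
height_4 = 2.5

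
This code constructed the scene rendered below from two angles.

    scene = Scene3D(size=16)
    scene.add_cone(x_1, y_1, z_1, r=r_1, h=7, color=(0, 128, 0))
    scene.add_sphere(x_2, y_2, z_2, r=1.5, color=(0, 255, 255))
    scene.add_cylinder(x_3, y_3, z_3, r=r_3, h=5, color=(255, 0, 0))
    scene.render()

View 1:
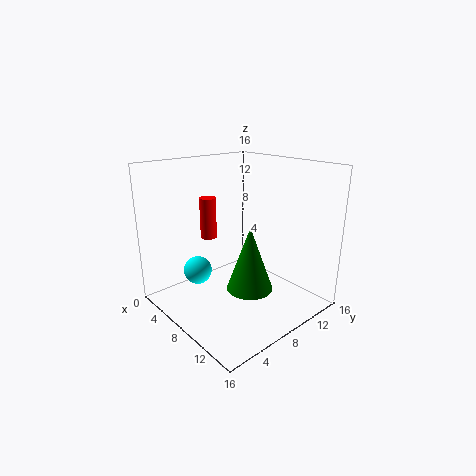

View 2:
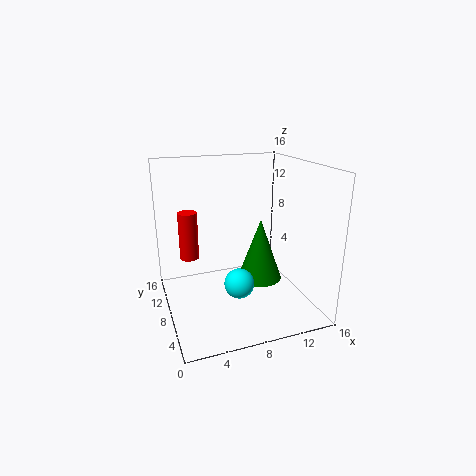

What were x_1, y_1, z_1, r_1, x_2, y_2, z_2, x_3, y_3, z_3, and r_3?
x_1 = 10.5, y_1 = 7.5, z_1 = 3, r_1 = 2.5, x_2 = 6.5, y_2 = 3.5, z_2 = 5, x_3 = 2.5, y_3 = 8, z_3 = 6.5, r_3 = 1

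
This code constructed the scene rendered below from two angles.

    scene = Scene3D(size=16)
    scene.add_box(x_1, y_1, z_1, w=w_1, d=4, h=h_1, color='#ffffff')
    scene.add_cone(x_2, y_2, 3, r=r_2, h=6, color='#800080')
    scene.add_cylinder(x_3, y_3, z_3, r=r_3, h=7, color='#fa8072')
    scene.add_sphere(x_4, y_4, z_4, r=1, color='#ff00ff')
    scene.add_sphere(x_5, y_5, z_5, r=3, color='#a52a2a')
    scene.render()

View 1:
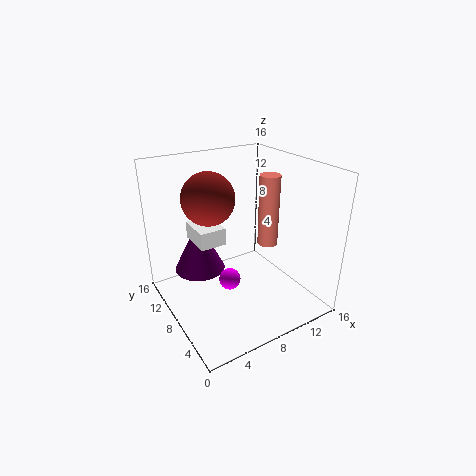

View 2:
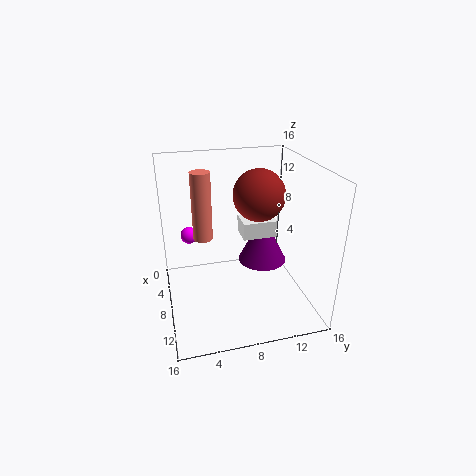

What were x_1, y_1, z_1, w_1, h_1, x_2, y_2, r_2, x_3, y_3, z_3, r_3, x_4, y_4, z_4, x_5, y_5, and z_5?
x_1 = 4
y_1 = 9
z_1 = 7
w_1 = 3
h_1 = 2
x_2 = 5
y_2 = 12
r_2 = 3
x_3 = 9
y_3 = 4
z_3 = 9
r_3 = 1
x_4 = 4
y_4 = 3
z_4 = 7
x_5 = 6
y_5 = 11
z_5 = 12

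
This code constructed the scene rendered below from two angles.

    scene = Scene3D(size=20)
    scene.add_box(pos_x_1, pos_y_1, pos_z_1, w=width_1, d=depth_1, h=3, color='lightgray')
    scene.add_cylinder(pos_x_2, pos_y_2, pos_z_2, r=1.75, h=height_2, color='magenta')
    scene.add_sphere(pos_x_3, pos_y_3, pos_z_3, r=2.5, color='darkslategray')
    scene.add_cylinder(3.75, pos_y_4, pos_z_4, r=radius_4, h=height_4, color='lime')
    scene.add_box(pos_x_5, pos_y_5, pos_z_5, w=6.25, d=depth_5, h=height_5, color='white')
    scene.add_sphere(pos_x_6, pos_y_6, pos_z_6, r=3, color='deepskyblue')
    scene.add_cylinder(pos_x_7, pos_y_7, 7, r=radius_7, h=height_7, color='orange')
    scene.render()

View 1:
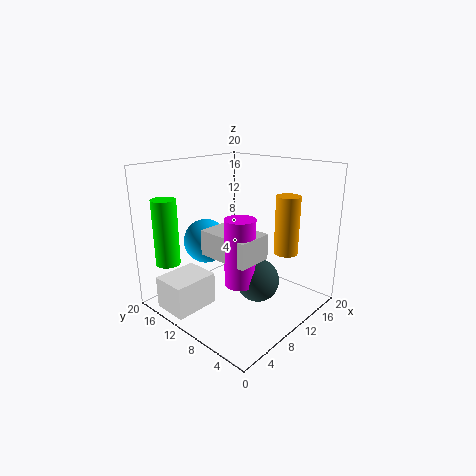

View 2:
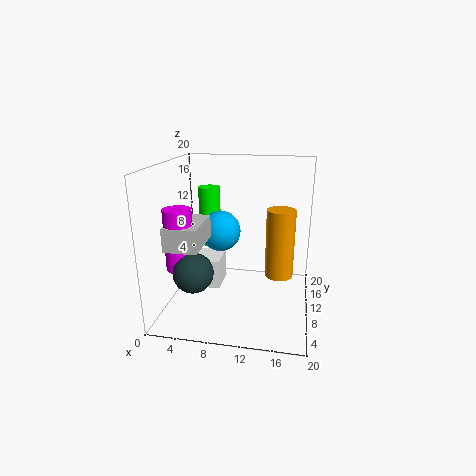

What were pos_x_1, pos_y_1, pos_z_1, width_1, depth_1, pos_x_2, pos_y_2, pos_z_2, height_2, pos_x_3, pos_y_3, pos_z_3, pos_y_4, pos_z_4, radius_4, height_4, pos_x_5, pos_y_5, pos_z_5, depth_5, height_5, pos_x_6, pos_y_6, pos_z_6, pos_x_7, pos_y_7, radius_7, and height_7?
pos_x_1 = 2.25
pos_y_1 = 2.25
pos_z_1 = 10.5
width_1 = 4.25
depth_1 = 6.5
pos_x_2 = 3.75
pos_y_2 = 4
pos_z_2 = 7.75
height_2 = 7.75
pos_x_3 = 5.75
pos_y_3 = 3
pos_z_3 = 7.75
pos_y_4 = 18
pos_z_4 = 5.75
radius_4 = 1.75
height_4 = 9.5
pos_x_5 = 0.5
pos_y_5 = 11.5
pos_z_5 = 0.75
depth_5 = 5
height_5 = 4.5
pos_x_6 = 6.75
pos_y_6 = 13
pos_z_6 = 9.75
pos_x_7 = 16
pos_y_7 = 6
radius_7 = 1.75
height_7 = 8.5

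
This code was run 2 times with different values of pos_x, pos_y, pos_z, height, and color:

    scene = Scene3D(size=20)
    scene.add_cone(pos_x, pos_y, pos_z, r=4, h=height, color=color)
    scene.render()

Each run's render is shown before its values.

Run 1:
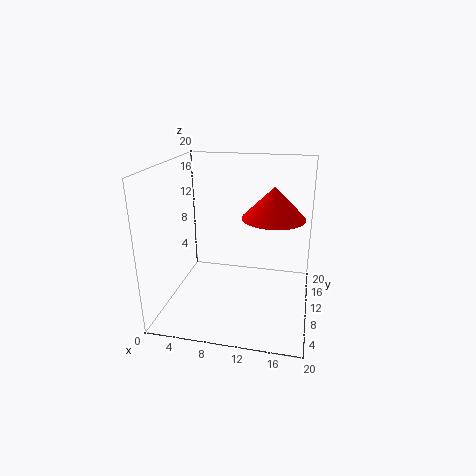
pos_x = 15
pos_y = 8
pos_z = 14
height = 4
color = 'red'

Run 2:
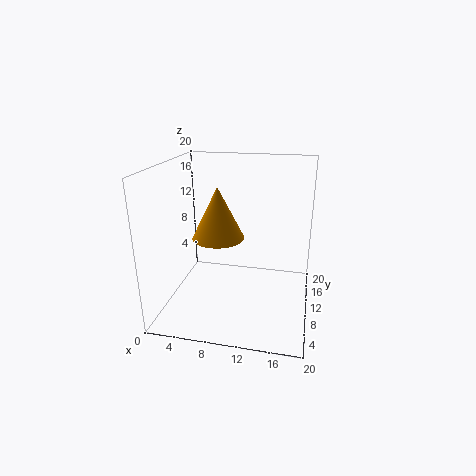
pos_x = 6
pos_y = 14
pos_z = 8
height = 8
color = 'orange'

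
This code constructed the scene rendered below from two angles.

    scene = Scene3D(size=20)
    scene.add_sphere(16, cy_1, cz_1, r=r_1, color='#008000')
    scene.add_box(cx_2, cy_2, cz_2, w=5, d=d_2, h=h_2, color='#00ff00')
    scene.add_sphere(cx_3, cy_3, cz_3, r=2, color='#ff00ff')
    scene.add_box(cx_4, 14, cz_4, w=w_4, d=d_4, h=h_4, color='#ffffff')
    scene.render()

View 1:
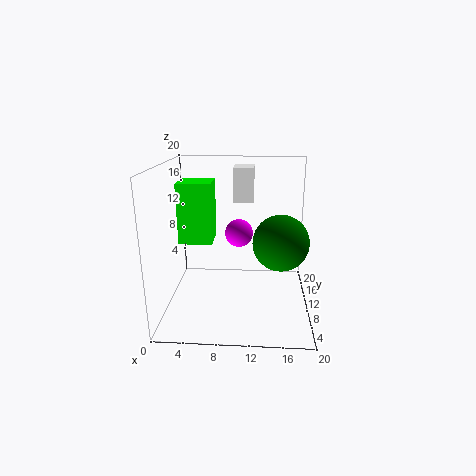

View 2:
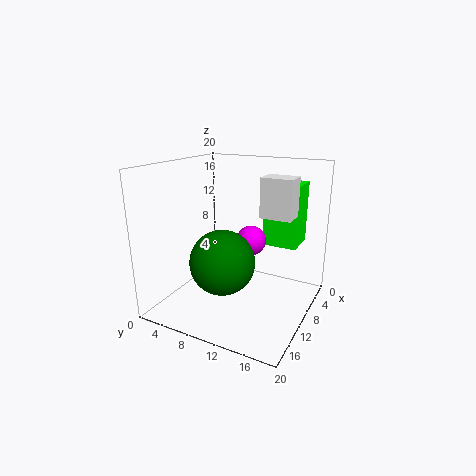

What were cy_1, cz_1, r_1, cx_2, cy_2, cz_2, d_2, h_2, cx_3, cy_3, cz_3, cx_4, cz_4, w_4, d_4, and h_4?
cy_1 = 11
cz_1 = 9
r_1 = 4
cx_2 = 1
cy_2 = 12
cz_2 = 8
d_2 = 5
h_2 = 9
cx_3 = 10
cy_3 = 12
cz_3 = 10
cx_4 = 9
cz_4 = 14
w_4 = 3
d_4 = 4
h_4 = 5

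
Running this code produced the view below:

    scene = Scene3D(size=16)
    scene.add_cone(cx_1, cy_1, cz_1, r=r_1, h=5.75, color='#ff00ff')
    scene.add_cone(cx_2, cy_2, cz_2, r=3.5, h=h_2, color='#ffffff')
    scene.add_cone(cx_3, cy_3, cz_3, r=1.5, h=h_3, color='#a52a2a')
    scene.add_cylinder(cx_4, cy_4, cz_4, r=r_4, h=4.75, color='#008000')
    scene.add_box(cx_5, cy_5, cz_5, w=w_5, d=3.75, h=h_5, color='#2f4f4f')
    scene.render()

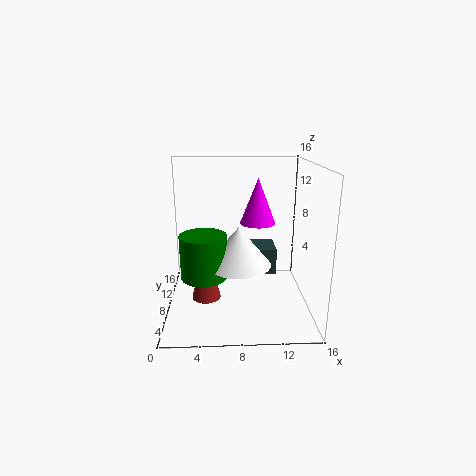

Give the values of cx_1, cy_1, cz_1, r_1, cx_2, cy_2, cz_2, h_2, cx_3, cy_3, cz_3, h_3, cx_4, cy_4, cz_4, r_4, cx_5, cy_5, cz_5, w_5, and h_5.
cx_1 = 10.75
cy_1 = 13.5
cz_1 = 8
r_1 = 2.25
cx_2 = 8
cy_2 = 6.5
cz_2 = 5.5
h_2 = 4.25
cx_3 = 4.5
cy_3 = 5
cz_3 = 2.5
h_3 = 6.5
cx_4 = 4.25
cy_4 = 6.25
cz_4 = 4.25
r_4 = 2.5
cx_5 = 9
cy_5 = 8.5
cz_5 = 3.25
w_5 = 3.5
h_5 = 3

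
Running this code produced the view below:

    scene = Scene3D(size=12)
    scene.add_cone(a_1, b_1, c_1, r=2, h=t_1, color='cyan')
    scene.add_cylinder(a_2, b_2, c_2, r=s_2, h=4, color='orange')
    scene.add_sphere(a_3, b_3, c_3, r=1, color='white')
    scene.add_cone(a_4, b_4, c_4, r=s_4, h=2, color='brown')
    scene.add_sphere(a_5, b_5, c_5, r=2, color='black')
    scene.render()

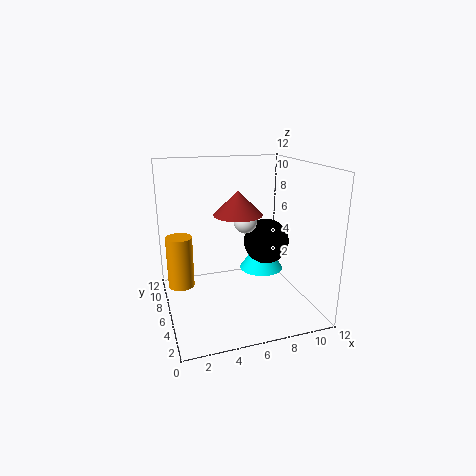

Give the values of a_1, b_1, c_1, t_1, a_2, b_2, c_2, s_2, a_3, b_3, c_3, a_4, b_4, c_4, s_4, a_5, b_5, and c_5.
a_1 = 9, b_1 = 8, c_1 = 2, t_1 = 3, a_2 = 1, b_2 = 5, c_2 = 3, s_2 = 1, a_3 = 7, b_3 = 7, c_3 = 7, a_4 = 6, b_4 = 6, c_4 = 8, s_4 = 2, a_5 = 9, b_5 = 7, c_5 = 5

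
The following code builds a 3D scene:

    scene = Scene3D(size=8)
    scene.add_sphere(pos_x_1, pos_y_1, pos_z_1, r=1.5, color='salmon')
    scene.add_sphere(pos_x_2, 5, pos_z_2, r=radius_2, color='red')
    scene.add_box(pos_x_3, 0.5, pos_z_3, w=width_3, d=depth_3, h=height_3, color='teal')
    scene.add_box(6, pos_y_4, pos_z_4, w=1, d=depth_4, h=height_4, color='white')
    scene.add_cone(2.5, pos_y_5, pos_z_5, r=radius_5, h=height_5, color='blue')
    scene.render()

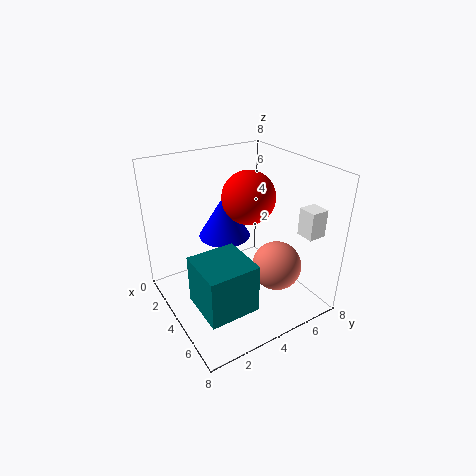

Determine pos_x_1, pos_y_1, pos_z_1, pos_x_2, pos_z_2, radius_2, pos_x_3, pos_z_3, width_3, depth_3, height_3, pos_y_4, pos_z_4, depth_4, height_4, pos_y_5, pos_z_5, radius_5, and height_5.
pos_x_1 = 4.5; pos_y_1 = 6.5; pos_z_1 = 1.5; pos_x_2 = 3.5; pos_z_2 = 6; radius_2 = 1.5; pos_x_3 = 5; pos_z_3 = 2; width_3 = 2.5; depth_3 = 2.5; height_3 = 2.5; pos_y_4 = 6.5; pos_z_4 = 4.5; depth_4 = 1; height_4 = 1.5; pos_y_5 = 4; pos_z_5 = 3.5; radius_5 = 1.5; height_5 = 2.5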